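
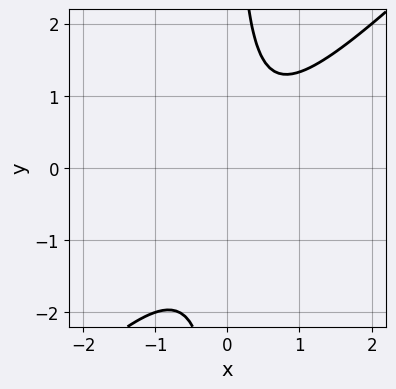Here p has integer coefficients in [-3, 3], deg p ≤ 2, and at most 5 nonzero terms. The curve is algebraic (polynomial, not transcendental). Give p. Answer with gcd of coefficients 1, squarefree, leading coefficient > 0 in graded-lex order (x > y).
3*x^2 - 3*x*y - x + 2

(a) Degree: no degree-1 curve has this shape, so deg p = 2.
(b) Against the integer gridlines: no y-intercept at any integer in the box; it misses every integer gridline on the x-axis.
(c) The integer polynomial consistent with all of this is the stated p.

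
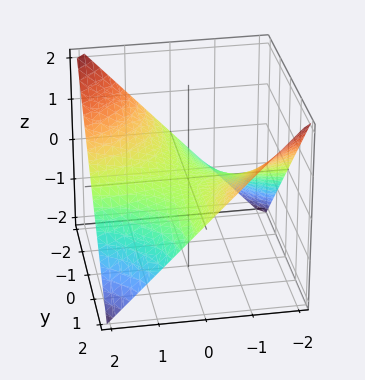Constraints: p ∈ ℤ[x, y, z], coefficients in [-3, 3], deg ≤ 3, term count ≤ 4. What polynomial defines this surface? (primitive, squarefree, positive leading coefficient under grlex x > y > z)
x*y + 2*z

1. deg p = 2. A saddle surface; a quadric.
2. Reading off the gridlines: it meets the z-axis at z = 0 (among the integer gridlines); every point of the x-axis in the box is on the surface; every point of the y-axis in the box is on the surface.
3. Solving for integer coefficients yields p as stated.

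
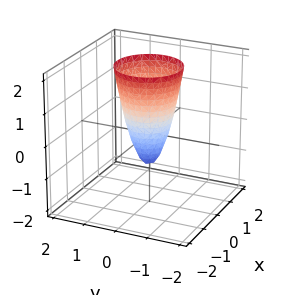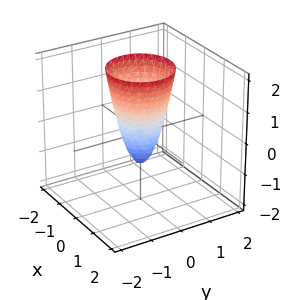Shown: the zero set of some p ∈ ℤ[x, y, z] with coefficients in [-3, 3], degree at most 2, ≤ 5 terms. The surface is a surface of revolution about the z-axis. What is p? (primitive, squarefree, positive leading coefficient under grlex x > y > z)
3*x^2 + 3*y^2 - z - 1

(a) The degree is 2 — a generic line meets the surface in up to 2 points.
(b) Symmetries: rotational symmetry about the z-axis ⇒ p depends on x, y only through x² + y².
(c) Checking where it meets the axes: it crosses the z-axis at the gridline z = -1; a circular section at z = 1 has radius between 0 and 1.
(d) Assembling these constraints gives the stated polynomial.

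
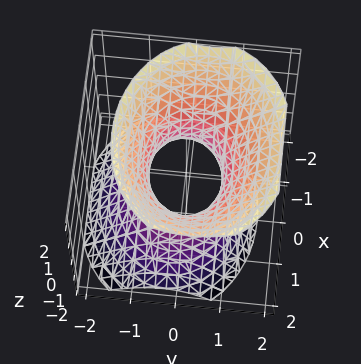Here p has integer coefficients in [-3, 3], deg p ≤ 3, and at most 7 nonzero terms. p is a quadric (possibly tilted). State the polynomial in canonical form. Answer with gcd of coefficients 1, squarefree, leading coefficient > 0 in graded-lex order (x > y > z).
2*x^2 + 3*y^2 - y*z - 2*z^2 - 2

deg p = 2.
Reading off the gridlines: the surface avoids every integer z-axis point in the box; among the integer gridlines, it crosses the x-axis at x ∈ {-1, 1}.
Fitting integer coefficients to these (and the overall shape) gives p.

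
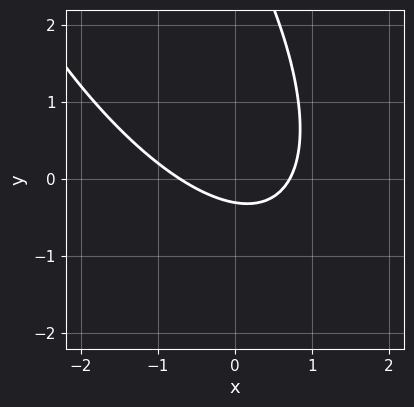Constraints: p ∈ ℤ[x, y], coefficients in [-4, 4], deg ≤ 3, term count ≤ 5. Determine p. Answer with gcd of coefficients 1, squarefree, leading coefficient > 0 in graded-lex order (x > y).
2*x^2 + 2*x*y + y^2 - 3*y - 1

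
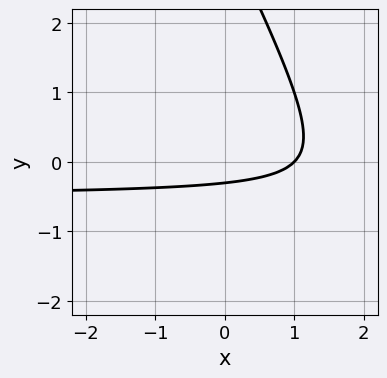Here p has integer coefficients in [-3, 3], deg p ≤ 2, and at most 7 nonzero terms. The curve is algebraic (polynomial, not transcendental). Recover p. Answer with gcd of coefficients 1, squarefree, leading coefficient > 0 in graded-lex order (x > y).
(a) Degree: the shape is more complex than any degree-1 curve, so deg p = 2.
(b) Observable constraints: one x-axis crossing is at x = 1.
(c) The integer polynomial consistent with all of this is the stated p.

2*x*y + y^2 + x - 3*y - 1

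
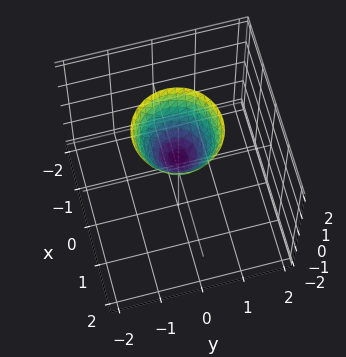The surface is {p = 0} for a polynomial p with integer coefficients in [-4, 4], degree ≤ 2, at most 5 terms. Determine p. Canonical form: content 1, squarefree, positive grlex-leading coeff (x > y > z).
deg p = 2. The shape is more complex than any degree-1 surface.
Symmetries: every cross-section ⟂ z is a circle, so x, y appear only via x² + y².
Against the integer gridlines: no y-intercept at any integer in the box; the surface avoids every integer x-axis point in the box; a circular section at z = 2 has radius exactly 1.
These observations pin down the coefficients.

3*x^2 + 3*y^2 - 2*z + 1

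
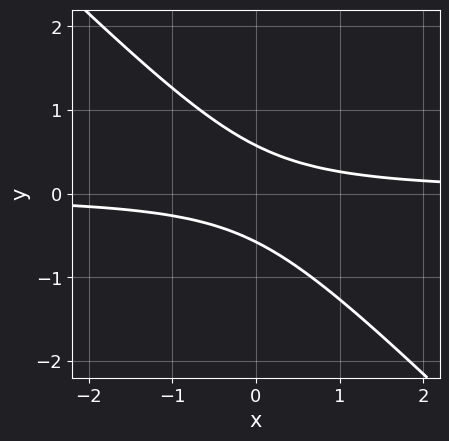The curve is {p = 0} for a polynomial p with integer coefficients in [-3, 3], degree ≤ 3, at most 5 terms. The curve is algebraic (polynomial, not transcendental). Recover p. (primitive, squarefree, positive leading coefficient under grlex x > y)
First, the degree is 2 — no degree-1 curve has this shape.
Next, observable constraints: the curve avoids every integer x-axis point in the box.
Finally, these observations pin down the coefficients.

3*x*y + 3*y^2 - 1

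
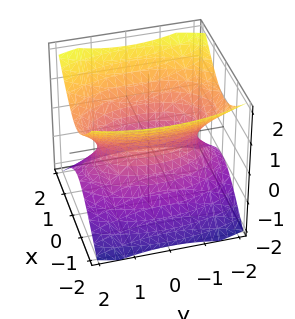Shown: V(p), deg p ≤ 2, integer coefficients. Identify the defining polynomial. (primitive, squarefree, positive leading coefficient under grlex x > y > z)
3*x^2 + y^2 - 3*z^2 - 2

deg p = 2.
Symmetries: the z ↦ −z reflection is a symmetry, so z appears only in even powers; it's symmetric under x → −x, forcing even powers of x; mirror symmetry y ↦ −y ⇒ only even powers of y.
Against the integer gridlines: the surface avoids every integer z-axis point in the box.
Fitting integer coefficients to these (and the overall shape) gives p.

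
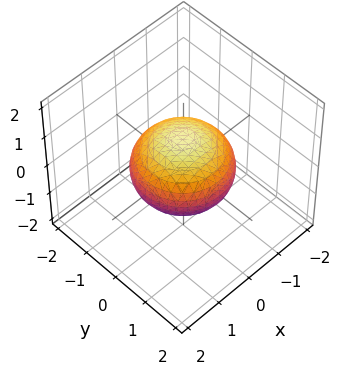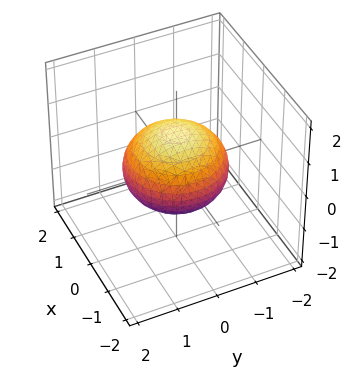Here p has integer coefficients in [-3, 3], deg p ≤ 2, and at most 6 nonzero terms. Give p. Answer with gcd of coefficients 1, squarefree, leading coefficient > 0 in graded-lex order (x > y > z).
1. Degree: a closed, bounded, convex surface; a quadric, so deg p = 2.
2. Symmetries: rotational symmetry about the z-axis ⇒ p depends on x, y only through x² + y²; it's symmetric under z → −z, forcing even powers of z.
3. Checking where it meets the axes: a circular section at z = 0 has radius between 1 and 2; the z-axis gridline crossings are at z ∈ {-1, 1}.
4. The integer polynomial consistent with all of this is the stated p.

2*x^2 + 2*y^2 + 3*z^2 - 3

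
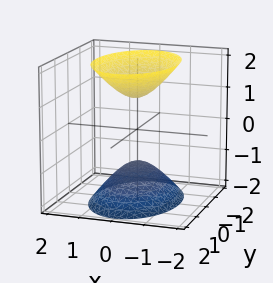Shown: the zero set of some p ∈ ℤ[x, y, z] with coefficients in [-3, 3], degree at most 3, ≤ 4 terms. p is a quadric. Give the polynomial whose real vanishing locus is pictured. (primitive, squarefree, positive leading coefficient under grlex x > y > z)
The picture has 2 separate pieces. They look like related sheets of one shape, so recover p as a whole.
deg p = 2. Two sheets facing apart; a quadric.
Symmetries: mirror symmetry y ↦ −y ⇒ only even powers of y; mirror symmetry z ↦ −z ⇒ only even powers of z; it's symmetric under x → −x, forcing even powers of x.
Checking where it meets the axes: the surface avoids every integer x-axis point in the box; the z-axis gridline crossings are at z ∈ {-1, 1}; it misses every integer gridline on the y-axis.
Fitting integer coefficients to these (and the overall shape) gives p.

2*x^2 + y^2 - z^2 + 1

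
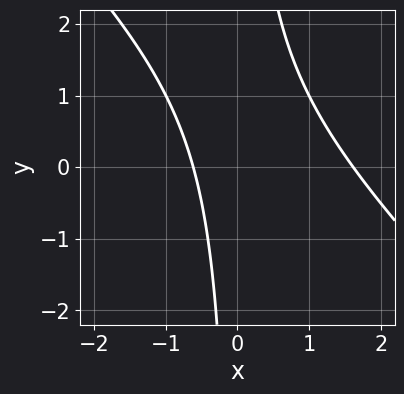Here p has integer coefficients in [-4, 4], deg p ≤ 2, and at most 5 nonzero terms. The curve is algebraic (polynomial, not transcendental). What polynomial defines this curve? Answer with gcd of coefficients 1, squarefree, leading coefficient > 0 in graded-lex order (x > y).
deg p = 2. No degree-1 curve has this shape.
Reading off the gridlines: the curve avoids every integer y-axis point in the box.
Matching integer coefficients to the picture gives p.

x^2 + x*y - x - 1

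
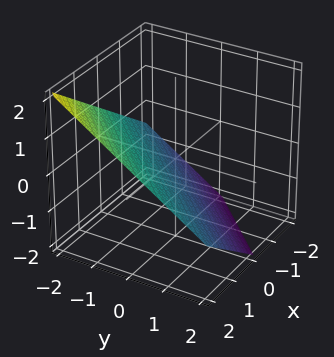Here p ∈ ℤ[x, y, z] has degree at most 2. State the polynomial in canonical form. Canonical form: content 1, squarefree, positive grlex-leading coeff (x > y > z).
2*x - 2*y - 3*z - 2

First, degree: every cross-section is a straight line — this is a plane, so deg p = 1.
Next, reading off the gridlines: it meets the y-axis at y = -1 (among the integer gridlines); it meets the x-axis at x = 1 (among the integer gridlines).
Finally, the integer polynomial consistent with all of this is the stated p.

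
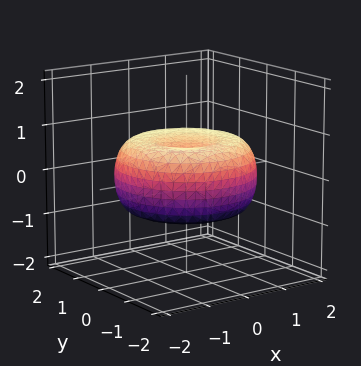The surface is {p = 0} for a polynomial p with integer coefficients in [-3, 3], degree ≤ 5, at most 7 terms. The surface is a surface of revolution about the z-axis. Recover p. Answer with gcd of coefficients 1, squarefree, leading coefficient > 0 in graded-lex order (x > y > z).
(a) Degree: the shape is more complex than any degree-3 surface, so deg p = 4.
(b) Symmetries: the z-axis is an axis of rotation, so x and y enter only as x² + y².
(c) From the visible intercepts: a circular section at z = 0 has radius between 1 and 2.
(d) Solving for integer coefficients yields p as stated.

x^4 + 2*x^2*y^2 + y^4 - 2*x^2 - 2*y^2 + 3*z^2 - 1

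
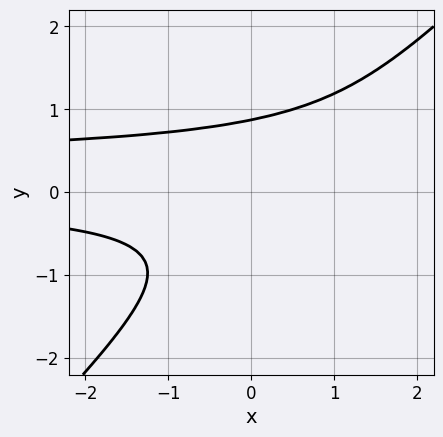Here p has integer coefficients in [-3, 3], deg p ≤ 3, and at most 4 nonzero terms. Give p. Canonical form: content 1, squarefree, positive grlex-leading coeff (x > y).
3*x*y^2 - 3*y^3 - x*y + 2

(a) deg p = 3.
(b) Checking where it meets the axes: the curve avoids every integer x-axis point in the box.
(c) Fitting integer coefficients to these (and the overall shape) gives p.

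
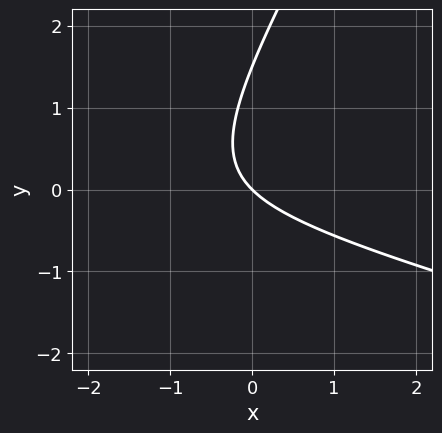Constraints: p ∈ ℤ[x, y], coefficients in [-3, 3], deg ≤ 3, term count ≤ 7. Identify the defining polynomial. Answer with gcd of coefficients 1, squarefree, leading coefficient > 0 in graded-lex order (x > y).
x^2 + 3*x*y - 2*y^2 + 3*x + 3*y

First, the degree is 2 — a generic line meets the curve in up to 2 points.
Then, reading off the gridlines: one y-axis crossing is at y = 0; it crosses the x-axis at the gridline x = 0.
Finally, matching integer coefficients to the picture gives p.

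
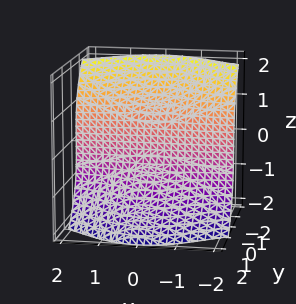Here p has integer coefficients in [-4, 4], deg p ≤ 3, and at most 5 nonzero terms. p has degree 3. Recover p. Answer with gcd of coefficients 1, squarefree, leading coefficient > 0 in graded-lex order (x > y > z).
2*x^2*y + y^3 + z^3 + y

(a) Degree: the shape is more complex than any degree-2 surface, so deg p = 3.
(b) Observable constraints: the visible x-axis segment lies entirely on the surface; it meets the y-axis at y = 0 (among the integer gridlines); it meets the z-axis at z = 0 (among the integer gridlines).
(c) Solving for integer coefficients yields p as stated.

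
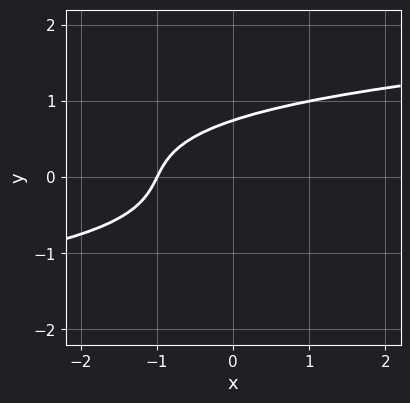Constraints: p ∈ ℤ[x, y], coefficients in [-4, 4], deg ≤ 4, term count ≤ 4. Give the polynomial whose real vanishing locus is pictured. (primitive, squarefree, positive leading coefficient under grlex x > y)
Degree: the shape is more complex than any degree-2 curve, so deg p = 3.
Reading off the gridlines: one x-axis crossing is at x = -1.
Putting this together gives p.

3*y^3 - 2*x + y - 2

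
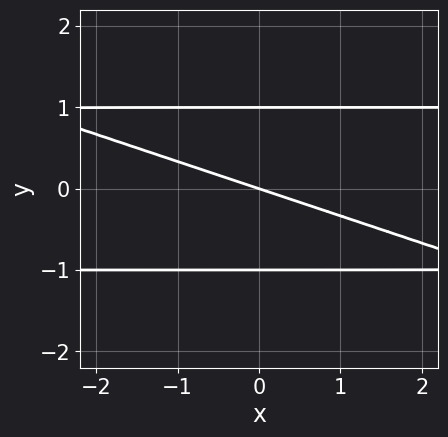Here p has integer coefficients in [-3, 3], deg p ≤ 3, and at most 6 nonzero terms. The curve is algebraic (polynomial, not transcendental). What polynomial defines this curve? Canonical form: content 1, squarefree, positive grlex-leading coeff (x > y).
x*y^2 + 3*y^3 - x - 3*y

Degree: a generic line meets the curve in up to 3 points, so deg p = 3.
Reading off the gridlines: among the integer gridlines, it crosses the y-axis at y ∈ {-1, 0, 1}; one x-axis crossing is at x = 0.
Putting this together gives p.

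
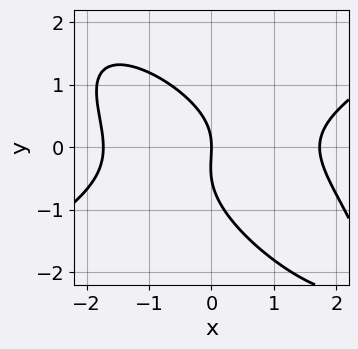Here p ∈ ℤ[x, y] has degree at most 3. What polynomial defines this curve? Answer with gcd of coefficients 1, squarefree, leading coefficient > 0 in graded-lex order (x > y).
x^3 - 2*x*y^2 - 2*y^3 - y^2 - 3*x

First, deg p = 3.
Next, reading off the gridlines: it crosses the x-axis at the gridline x = 0; one y-axis crossing is at y = 0.
Finally, assembling these constraints gives the stated polynomial.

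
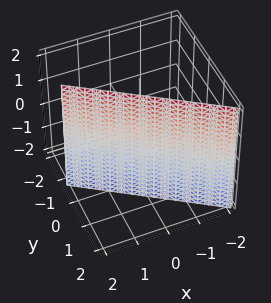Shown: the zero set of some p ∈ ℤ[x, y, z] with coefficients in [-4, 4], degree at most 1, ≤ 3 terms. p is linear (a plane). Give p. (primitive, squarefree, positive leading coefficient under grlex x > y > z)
1. deg p = 1. Every cross-section is a straight line — this is a plane.
2. Against the integer gridlines: the surface avoids every integer z-axis point in the box; one x-axis crossing is at x = 1.
3. Solving for integer coefficients yields p as stated.

2*x + 3*y - 2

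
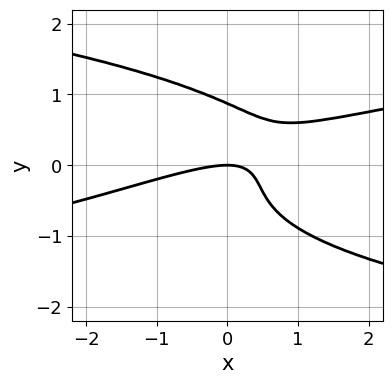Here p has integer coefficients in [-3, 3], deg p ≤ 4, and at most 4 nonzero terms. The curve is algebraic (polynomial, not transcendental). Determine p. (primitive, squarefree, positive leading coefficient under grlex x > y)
1. Degree: the shape is more complex than any degree-3 curve, so deg p = 4.
2. Against the integer gridlines: one y-axis crossing is at y = 0; it meets the x-axis at x = 0 (among the integer gridlines).
3. Assembling these constraints gives the stated polynomial.

3*y^4 - x^2 + 3*x*y - 2*y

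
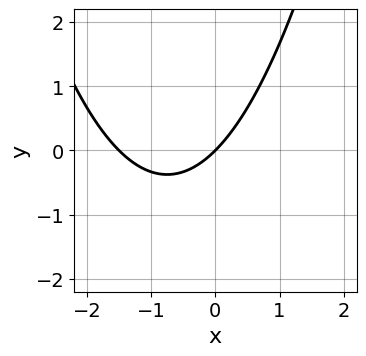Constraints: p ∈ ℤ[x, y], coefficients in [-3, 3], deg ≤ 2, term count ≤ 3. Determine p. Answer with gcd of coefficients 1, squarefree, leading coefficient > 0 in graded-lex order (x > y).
deg p = 2.
From the axis intercepts and sections: one x-axis crossing is at x = 0; it crosses the y-axis at the gridline y = 0.
Solving for integer coefficients yields p as stated.

2*x^2 + 3*x - 3*y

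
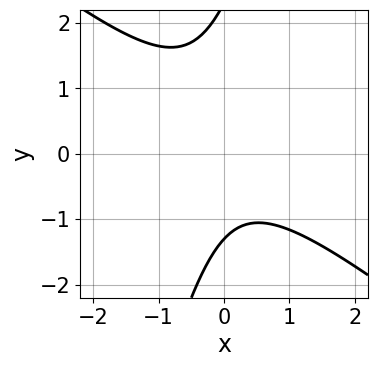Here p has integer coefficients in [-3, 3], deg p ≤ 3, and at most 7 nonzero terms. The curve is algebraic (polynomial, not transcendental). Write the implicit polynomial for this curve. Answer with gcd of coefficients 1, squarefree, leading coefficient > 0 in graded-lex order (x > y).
3*x^2 + 3*x*y - y^2 + y + 3

(a) Degree: a generic line meets the curve in up to 2 points, so deg p = 2.
(b) Against the integer gridlines: the curve avoids every integer x-axis point in the box.
(c) These observations pin down the coefficients.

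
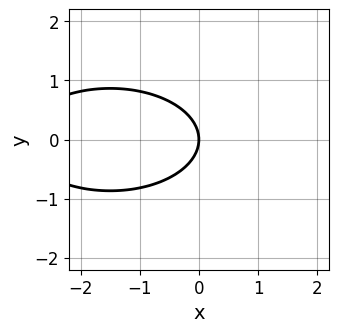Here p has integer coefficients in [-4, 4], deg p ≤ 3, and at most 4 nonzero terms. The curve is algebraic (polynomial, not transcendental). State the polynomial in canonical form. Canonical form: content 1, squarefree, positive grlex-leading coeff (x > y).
1. The degree is 2 — a generic line meets the curve in up to 2 points.
2. Symmetries: the y ↦ −y reflection is a symmetry, so y appears only in even powers.
3. From the visible intercepts: it meets the y-axis at y = 0 (among the integer gridlines); it crosses the x-axis at the gridline x = 0.
4. The integer polynomial consistent with all of this is the stated p.

x^2 + 3*y^2 + 3*x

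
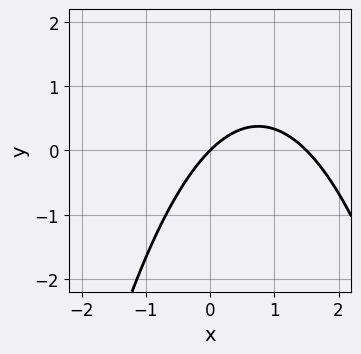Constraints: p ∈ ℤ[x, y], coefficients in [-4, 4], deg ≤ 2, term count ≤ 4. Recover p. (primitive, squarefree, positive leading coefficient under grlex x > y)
1. deg p = 2. The shape is more complex than any degree-1 curve.
2. From the visible intercepts: one y-axis crossing is at y = 0; one x-axis crossing is at x = 0.
3. Together with the visible shape, these determine p as stated.

2*x^2 - 3*x + 3*y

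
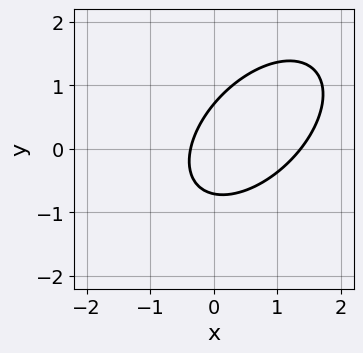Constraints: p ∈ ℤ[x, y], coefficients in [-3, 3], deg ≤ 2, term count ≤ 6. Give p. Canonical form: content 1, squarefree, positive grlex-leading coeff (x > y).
2*x^2 - 2*x*y + 2*y^2 - 2*x - 1

First, the degree is 2 — no degree-1 curve has this shape.
Finally, the integer polynomial consistent with all of this is the stated p.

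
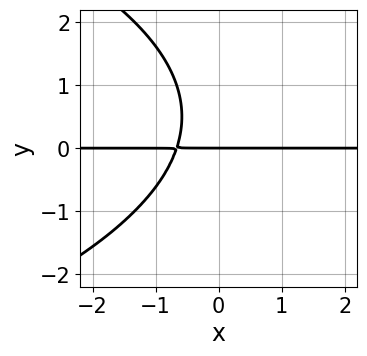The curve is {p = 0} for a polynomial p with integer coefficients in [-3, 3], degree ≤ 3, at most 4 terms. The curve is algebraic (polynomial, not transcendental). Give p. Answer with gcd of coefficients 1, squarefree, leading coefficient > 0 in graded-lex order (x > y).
The degree is 3 — a generic line meets the curve in up to 3 points.
From the visible intercepts: it meets the y-axis at y = 0 (among the integer gridlines); every point of the x-axis in the box is on the curve.
Solving for integer coefficients yields p as stated.

y^3 + 3*x*y - y^2 + 2*y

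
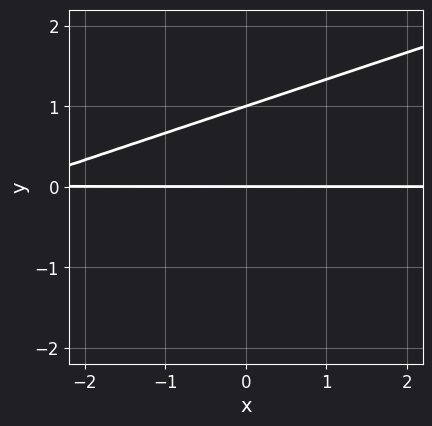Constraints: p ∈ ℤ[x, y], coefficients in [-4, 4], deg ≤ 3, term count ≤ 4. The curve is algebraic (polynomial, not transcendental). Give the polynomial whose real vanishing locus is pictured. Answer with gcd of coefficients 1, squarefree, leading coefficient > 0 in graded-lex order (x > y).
deg p = 2. The shape is more complex than any degree-1 curve.
From the axis intercepts and sections: the visible x-axis segment lies entirely on the curve; among the integer gridlines, it crosses the y-axis at y ∈ {0, 1}.
Putting this together gives p.

x*y - 3*y^2 + 3*y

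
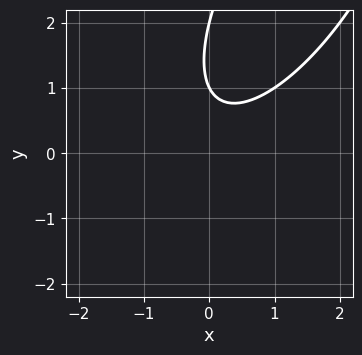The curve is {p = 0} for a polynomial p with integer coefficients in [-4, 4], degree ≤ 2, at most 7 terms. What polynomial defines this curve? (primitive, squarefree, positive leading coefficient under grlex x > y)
First, degree: no degree-1 curve has this shape, so deg p = 2.
Next, reading off the gridlines: the y-axis gridline crossings are at y ∈ {1, 2}; no x-intercept at any integer in the box.
Finally, matching integer coefficients to the picture gives p.

2*x^2 - 2*x*y + y^2 - 3*y + 2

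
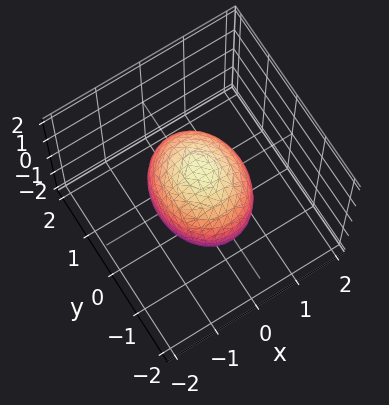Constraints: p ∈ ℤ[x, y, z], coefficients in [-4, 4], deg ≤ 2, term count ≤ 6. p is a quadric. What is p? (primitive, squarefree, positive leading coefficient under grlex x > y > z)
The degree is 2 — a closed, bounded, convex surface; a quadric.
Symmetries: mirror symmetry z ↦ −z ⇒ only even powers of z; it's symmetric under x → −x, forcing even powers of x; mirror symmetry y ↦ −y ⇒ only even powers of y.
From the axis intercepts and sections: among the integer gridlines, it crosses the x-axis at x ∈ {-1, 1}.
Matching integer coefficients to the picture gives p.

3*x^2 + 2*y^2 + 2*z^2 - 3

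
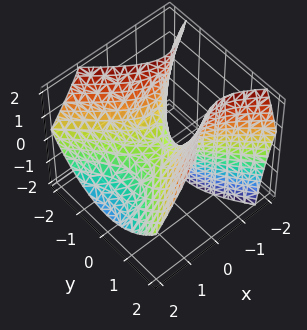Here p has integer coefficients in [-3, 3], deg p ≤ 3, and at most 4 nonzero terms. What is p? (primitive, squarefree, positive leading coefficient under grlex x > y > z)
x^2 + x*z - y^2 + z

(a) The degree is 2 — the shape is more complex than any degree-1 surface.
(b) Observable constraints: it crosses the x-axis at the gridline x = 0; one z-axis crossing is at z = 0; it meets the y-axis at y = 0 (among the integer gridlines).
(c) These observations pin down the coefficients.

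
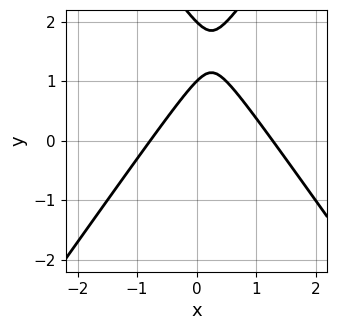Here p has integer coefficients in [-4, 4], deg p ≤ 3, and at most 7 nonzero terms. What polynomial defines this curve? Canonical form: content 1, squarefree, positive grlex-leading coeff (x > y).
2*x^2 - y^2 - x + 3*y - 2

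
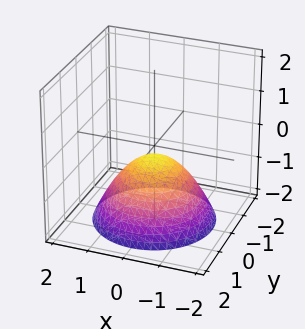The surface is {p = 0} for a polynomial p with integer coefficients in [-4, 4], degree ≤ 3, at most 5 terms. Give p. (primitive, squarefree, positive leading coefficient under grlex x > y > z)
2*x^2 + 2*y^2 + 3*z + 1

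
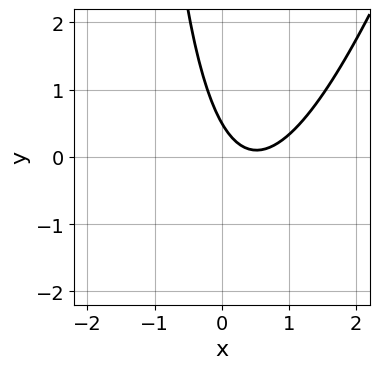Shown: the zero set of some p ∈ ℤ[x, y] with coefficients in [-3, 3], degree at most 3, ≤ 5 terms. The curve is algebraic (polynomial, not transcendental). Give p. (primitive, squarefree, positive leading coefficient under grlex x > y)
First, the degree is 2 — the shape is more complex than any degree-1 curve.
Next, against the integer gridlines: the curve avoids every integer x-axis point in the box.
Finally, solving for integer coefficients yields p as stated.

3*x^2 - x*y - 3*x - 2*y + 1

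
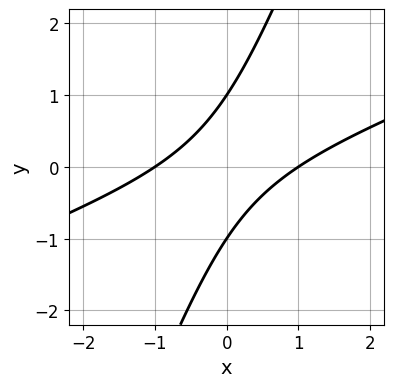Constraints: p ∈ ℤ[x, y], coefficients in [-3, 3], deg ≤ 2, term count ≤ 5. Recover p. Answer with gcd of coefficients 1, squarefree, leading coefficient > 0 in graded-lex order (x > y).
x^2 - 3*x*y + y^2 - 1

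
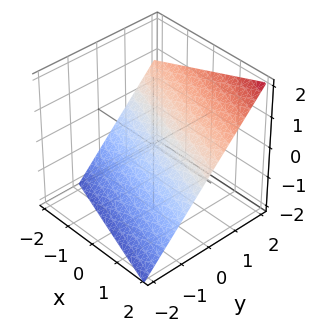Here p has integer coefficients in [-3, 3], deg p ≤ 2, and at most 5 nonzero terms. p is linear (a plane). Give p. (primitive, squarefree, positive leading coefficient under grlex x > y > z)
(a) deg p = 1.
(b) From the axis intercepts and sections: it crosses the x-axis at the gridline x = 2.
(c) Fitting integer coefficients to these (and the overall shape) gives p.

x + 3*y - 3*z - 2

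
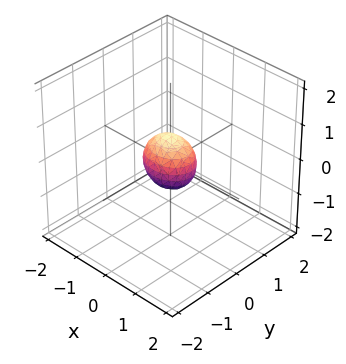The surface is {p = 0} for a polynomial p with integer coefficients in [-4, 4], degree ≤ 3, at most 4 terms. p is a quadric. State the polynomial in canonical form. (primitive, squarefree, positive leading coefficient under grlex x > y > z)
2*x^2 + 3*y^2 + 2*z^2 - 1

Degree: bounded and convex; a quadric, so deg p = 2.
Symmetries: it's symmetric under x → −x, forcing even powers of x; the z ↦ −z reflection is a symmetry, so z appears only in even powers; it's symmetric under y → −y, forcing even powers of y.
Assembling these constraints gives the stated polynomial.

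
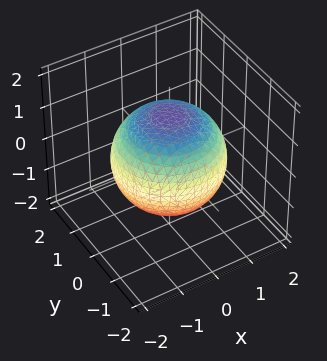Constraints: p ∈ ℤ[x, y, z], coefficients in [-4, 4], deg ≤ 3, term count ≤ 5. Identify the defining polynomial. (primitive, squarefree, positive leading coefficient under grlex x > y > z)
x^2 + y^2 + z^2 - 2

1. The degree is 2 — a generic line meets the surface in up to 2 points.
2. Symmetry: the z-axis is an axis of rotation, so x and y enter only as x² + y².
3. Reading off the gridlines: a circular section at z = -1 has radius exactly 1.
4. Solving for integer coefficients yields p as stated.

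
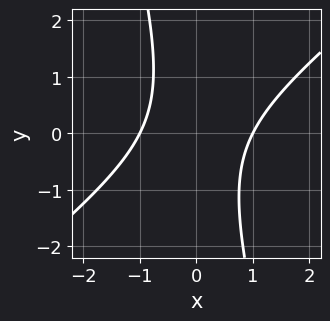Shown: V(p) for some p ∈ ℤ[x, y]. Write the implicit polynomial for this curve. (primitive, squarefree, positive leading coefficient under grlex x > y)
3*x^2 - 3*x*y - y^2 - 3

deg p = 2. A generic line meets the curve in up to 2 points.
From the visible intercepts: the curve avoids every integer y-axis point in the box; among the integer gridlines, it crosses the x-axis at x ∈ {-1, 1}.
These observations pin down the coefficients.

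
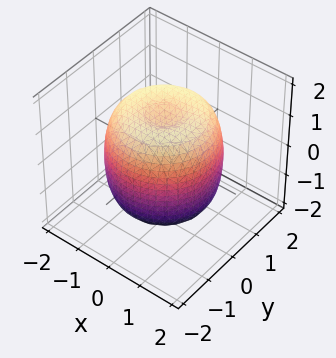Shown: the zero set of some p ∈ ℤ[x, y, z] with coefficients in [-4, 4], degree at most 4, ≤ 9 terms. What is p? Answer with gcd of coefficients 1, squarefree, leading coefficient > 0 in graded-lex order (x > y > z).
2*x^4 + 4*x^2*y^2 + 2*y^4 - 3*x^2 - 3*y^2 + 2*z^2 - 3

(a) deg p = 4.
(b) Symmetries: rotational symmetry about the z-axis ⇒ p depends on x, y only through x² + y².
(c) Against the integer gridlines: a circular section at z = -1 has radius between 1 and 2.
(d) These observations pin down the coefficients.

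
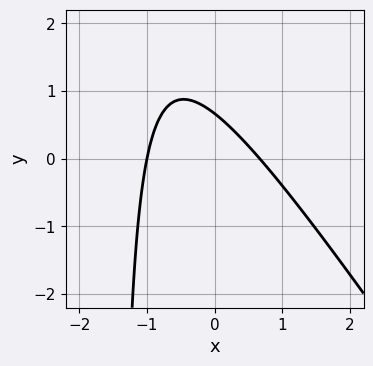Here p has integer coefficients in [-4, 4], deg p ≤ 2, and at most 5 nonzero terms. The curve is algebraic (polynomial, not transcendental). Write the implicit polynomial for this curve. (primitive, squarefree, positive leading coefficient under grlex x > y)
1. Degree: the shape is more complex than any degree-1 curve, so deg p = 2.
2. From the axis intercepts and sections: one x-axis crossing is at x = -1.
3. Matching integer coefficients to the picture gives p.

3*x^2 + 2*x*y + x + 3*y - 2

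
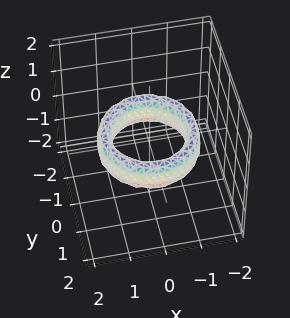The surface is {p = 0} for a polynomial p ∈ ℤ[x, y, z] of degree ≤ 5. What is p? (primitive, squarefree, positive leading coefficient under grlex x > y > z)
Degree: the shape is more complex than any degree-3 surface, so deg p = 4.
Symmetries: rotational symmetry about the z-axis ⇒ p depends on x, y only through x² + y².
Against the integer gridlines: among the integer gridlines, it crosses the y-axis at y ∈ {-1, 1}; a circular section at z = 0 has radius exactly 1; the surface avoids every integer z-axis point in the box.
Solving for integer coefficients yields p as stated. Check: (-1, 0, 0) on the x-axis lies on the surface, and p(-1, 0, 0) = 0. ✓

x^4 + 2*x^2*y^2 + y^4 - 3*x^2 - 3*y^2 + z^2 + 2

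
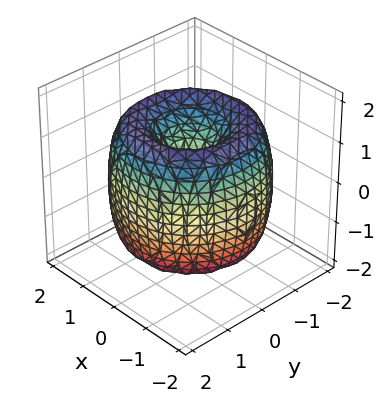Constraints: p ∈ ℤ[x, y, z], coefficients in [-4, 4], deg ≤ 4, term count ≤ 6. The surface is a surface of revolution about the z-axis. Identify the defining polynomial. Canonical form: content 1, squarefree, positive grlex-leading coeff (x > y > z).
First, degree: a generic line meets the surface in up to 4 points, so deg p = 4.
Next, symmetries: every cross-section ⟂ z is a circle, so x, y appear only via x² + y².
Next, from the axis intercepts and sections: a circular section at z = 1 has radius between 0 and 1; it crosses the z-axis at the gridline z = 0.
Finally, these observations pin down the coefficients.

x^4 + 2*x^2*y^2 + y^4 - 3*x^2 - 3*y^2 + z^2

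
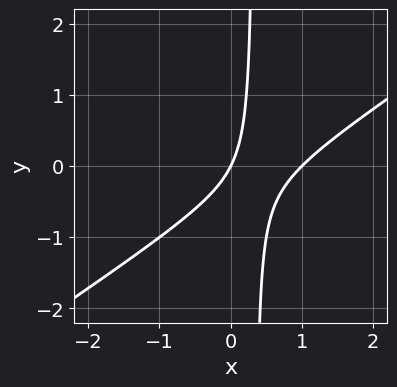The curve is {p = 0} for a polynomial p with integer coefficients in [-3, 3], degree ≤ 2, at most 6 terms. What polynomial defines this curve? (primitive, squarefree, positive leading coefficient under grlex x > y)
2*x^2 - 3*x*y - 2*x + y

First, degree: the shape is more complex than any degree-1 curve, so deg p = 2.
Next, from the axis intercepts and sections: one y-axis crossing is at y = 0; among the integer gridlines, it crosses the x-axis at x ∈ {0, 1}.
Finally, these observations pin down the coefficients.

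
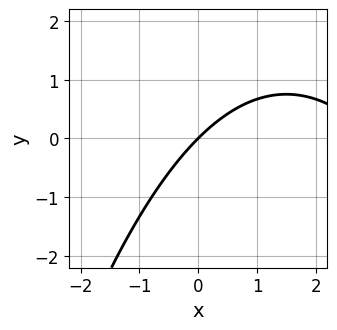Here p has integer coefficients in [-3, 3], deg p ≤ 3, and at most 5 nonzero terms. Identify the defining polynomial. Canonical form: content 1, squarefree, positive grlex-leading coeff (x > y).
x^2 - 3*x + 3*y

1. deg p = 2.
2. From the visible intercepts: one y-axis crossing is at y = 0; it meets the x-axis at x = 0 (among the integer gridlines).
3. Putting this together gives p.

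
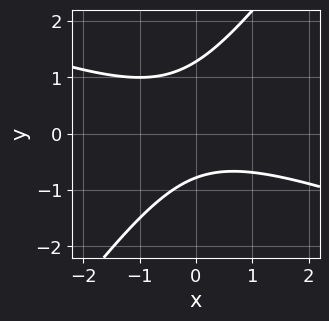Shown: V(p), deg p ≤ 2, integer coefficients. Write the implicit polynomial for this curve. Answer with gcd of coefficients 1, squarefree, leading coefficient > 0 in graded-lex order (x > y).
The degree is 2 — no degree-1 curve has this shape.
Checking where it meets the axes: no x-intercept at any integer in the box.
Fitting integer coefficients to these (and the overall shape) gives p.

x^2 + 2*x*y - 2*y^2 + y + 2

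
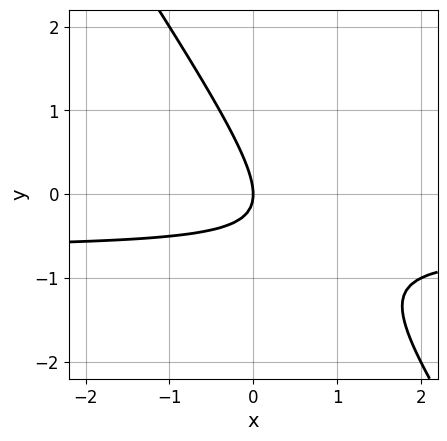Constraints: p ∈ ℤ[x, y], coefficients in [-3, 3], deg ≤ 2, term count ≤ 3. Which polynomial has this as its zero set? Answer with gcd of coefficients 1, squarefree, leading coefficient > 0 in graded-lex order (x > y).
3*x*y + 2*y^2 + 2*x

(a) deg p = 2. A generic line meets the curve in up to 2 points.
(b) Against the integer gridlines: one y-axis crossing is at y = 0; it meets the x-axis at x = 0 (among the integer gridlines).
(c) Putting this together gives p.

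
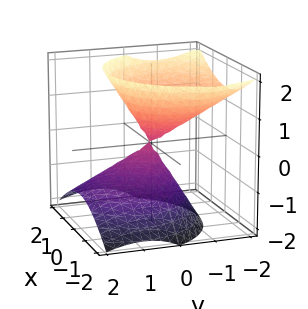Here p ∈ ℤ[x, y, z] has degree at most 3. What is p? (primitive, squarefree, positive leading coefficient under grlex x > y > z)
x^2 + y^2 + y*z - z^2

The picture has 2 separate pieces. They look like related sheets of one shape, so recover p as a whole.
deg p = 2. No degree-1 surface has this shape.
Reading off the gridlines: it crosses the x-axis at the gridline x = 0; one z-axis crossing is at z = 0.
Solving for integer coefficients yields p as stated.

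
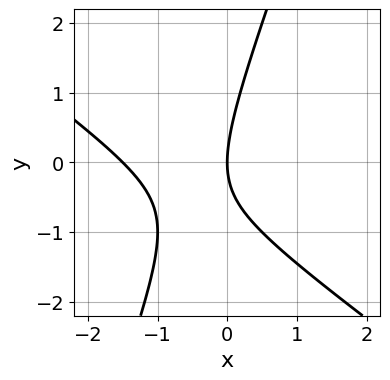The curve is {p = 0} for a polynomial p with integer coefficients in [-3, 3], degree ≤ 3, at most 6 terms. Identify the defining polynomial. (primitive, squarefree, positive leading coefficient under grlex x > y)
2*x^2 + 2*x*y - y^2 + 3*x

1. The degree is 2 — the shape is more complex than any degree-1 curve.
2. Reading off the gridlines: it meets the y-axis at y = 0 (among the integer gridlines); one x-axis crossing is at x = 0.
3. Together with the visible shape, these determine p as stated.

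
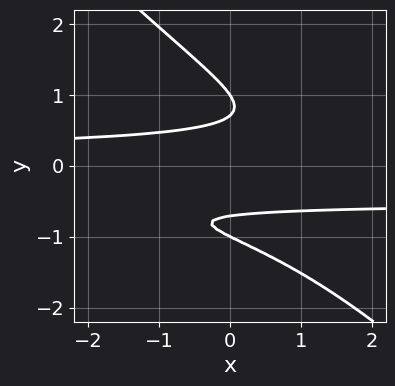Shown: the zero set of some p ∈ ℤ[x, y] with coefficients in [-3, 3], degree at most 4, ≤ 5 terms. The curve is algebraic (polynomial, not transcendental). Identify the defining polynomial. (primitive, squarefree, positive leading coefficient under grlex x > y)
First, deg p = 4. A generic line meets the curve in up to 4 points.
Then, against the integer gridlines: the y-axis gridline crossings are at y ∈ {-1, 1}; the curve avoids every integer x-axis point in the box.
Finally, matching integer coefficients to the picture gives p.

2*x*y^3 + 2*y^4 + x*y^2 - 3*y^2 + 1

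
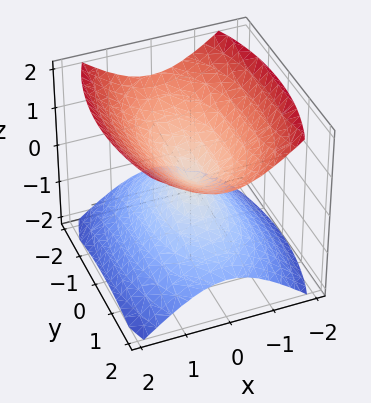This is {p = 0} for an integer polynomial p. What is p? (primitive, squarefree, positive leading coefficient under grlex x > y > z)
3*x^2 + y^2 - 3*z^2

(a) I count 2 distinct pieces.
(b) deg p = 2.
(c) Symmetries: the z ↦ −z reflection is a symmetry, so z appears only in even powers; it's symmetric under y → −y, forcing even powers of y; the x ↦ −x reflection is a symmetry, so x appears only in even powers.
(d) Reading off the gridlines: it crosses the x-axis at the gridline x = 0; it crosses the z-axis at the gridline z = 0; one y-axis crossing is at y = 0.
(e) These observations pin down the coefficients.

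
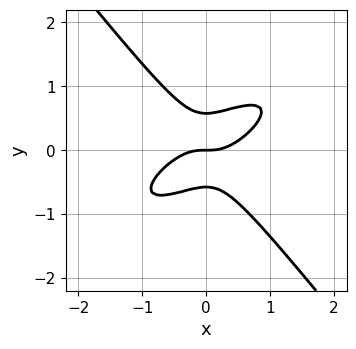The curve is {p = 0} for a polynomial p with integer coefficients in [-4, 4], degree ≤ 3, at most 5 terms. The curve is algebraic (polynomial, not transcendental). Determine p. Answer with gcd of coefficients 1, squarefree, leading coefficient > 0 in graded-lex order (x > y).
2*x^3 - 3*x^2*y + 3*y^3 - y

First, deg p = 3. No degree-2 curve has this shape.
Then, reading off the gridlines: one x-axis crossing is at x = 0; it meets the y-axis at y = 0 (among the integer gridlines).
Finally, putting this together gives p.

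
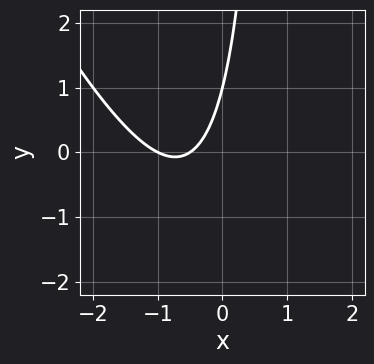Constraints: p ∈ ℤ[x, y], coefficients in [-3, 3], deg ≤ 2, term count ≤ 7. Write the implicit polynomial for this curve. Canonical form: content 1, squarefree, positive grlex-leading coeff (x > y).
First, degree: a generic line meets the curve in up to 2 points, so deg p = 2.
Next, from the axis intercepts and sections: one y-axis crossing is at y = 1; it meets the x-axis at x = -1 (among the integer gridlines).
Finally, these observations pin down the coefficients.

2*x^2 + x*y + 3*x - y + 1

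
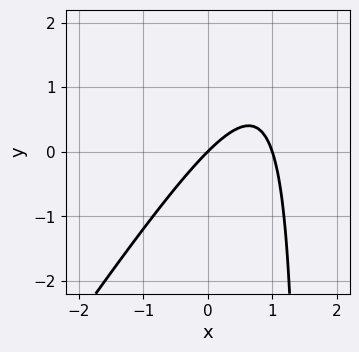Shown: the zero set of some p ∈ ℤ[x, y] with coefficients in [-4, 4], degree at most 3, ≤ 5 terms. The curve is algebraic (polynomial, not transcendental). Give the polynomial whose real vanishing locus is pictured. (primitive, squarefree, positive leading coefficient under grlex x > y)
First, the degree is 2 — a generic line meets the curve in up to 2 points.
Next, from the visible intercepts: the x-axis gridline crossings are at x ∈ {0, 1}; it crosses the y-axis at the gridline y = 0.
Finally, solving for integer coefficients yields p as stated.

3*x^2 - 2*x*y - 3*x + 3*y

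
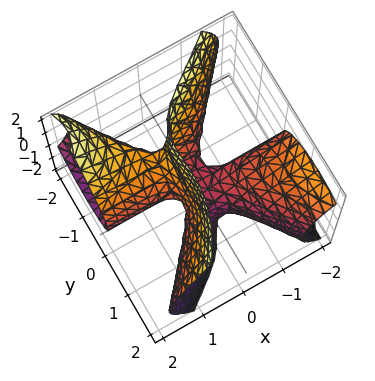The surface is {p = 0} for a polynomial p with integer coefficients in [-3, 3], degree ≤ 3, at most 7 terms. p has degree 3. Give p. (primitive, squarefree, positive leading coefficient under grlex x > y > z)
The degree is 3 — no degree-2 surface has this shape.
Against the integer gridlines: one z-axis crossing is at z = 0; every point of the x-axis in the box is on the surface; it crosses the y-axis at the gridline y = 0.
These observations pin down the coefficients.

3*x^2*y + 2*x*y*z + 3*x*z^2 - 2*y^3 - z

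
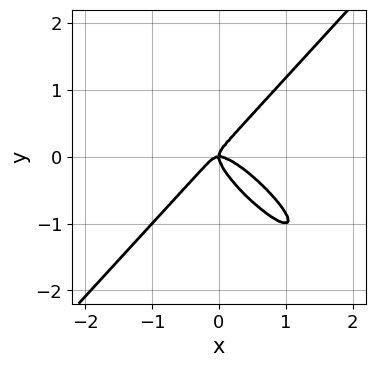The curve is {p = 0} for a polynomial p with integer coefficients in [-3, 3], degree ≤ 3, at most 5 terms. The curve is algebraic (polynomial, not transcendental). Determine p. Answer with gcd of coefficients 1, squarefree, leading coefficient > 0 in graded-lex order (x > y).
3*x^3 + 3*x^2*y - 2*x*y^2 - 3*y^3 + x*y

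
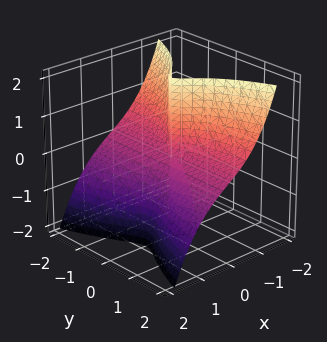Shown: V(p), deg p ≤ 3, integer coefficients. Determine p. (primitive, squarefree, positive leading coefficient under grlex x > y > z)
There are 2 components.
Degree: no degree-2 surface has this shape, so deg p = 3.
From the visible intercepts: every point of the z-axis in the box is on the surface; one x-axis crossing is at x = 0; every point of the y-axis in the box is on the surface.
Matching integer coefficients to the picture gives p.

3*x^3 + 2*x*y^2 + 3*y^2*z + x*z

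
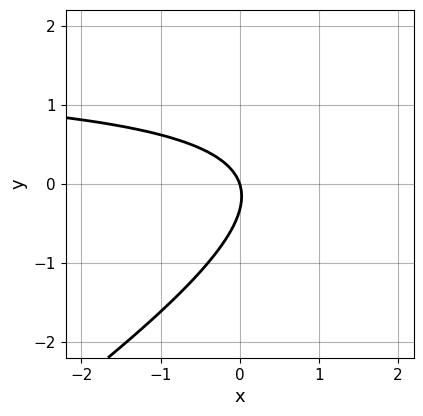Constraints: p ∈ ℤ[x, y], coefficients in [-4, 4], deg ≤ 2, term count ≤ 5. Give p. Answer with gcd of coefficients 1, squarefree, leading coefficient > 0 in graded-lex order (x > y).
2*x*y - 3*y^2 - 3*x - y

The degree is 2 — no degree-1 curve has this shape.
Reading off the gridlines: it meets the y-axis at y = 0 (among the integer gridlines); one x-axis crossing is at x = 0.
Assembling these constraints gives the stated polynomial.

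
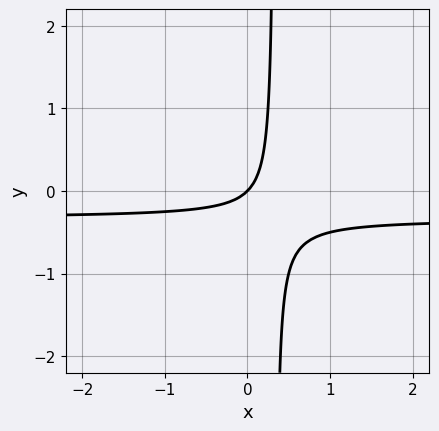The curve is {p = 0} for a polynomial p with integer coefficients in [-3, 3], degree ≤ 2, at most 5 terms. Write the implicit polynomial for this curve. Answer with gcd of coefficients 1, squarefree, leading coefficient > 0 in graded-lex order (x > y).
3*x*y + x - y

First, deg p = 2.
Next, from the visible intercepts: one x-axis crossing is at x = 0; one y-axis crossing is at y = 0.
Finally, these observations pin down the coefficients.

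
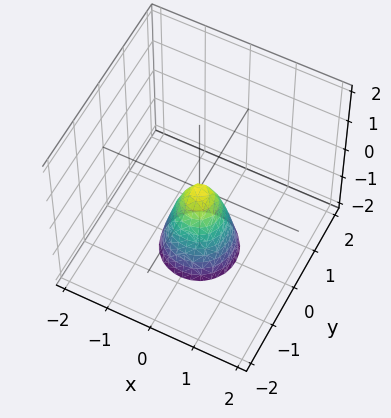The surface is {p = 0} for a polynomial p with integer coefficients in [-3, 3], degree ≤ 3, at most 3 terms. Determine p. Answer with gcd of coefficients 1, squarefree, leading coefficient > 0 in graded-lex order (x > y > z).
(a) deg p = 2.
(b) By symmetry, the surface is invariant under rotation about z: p = q(x² + y², z).
(c) From the axis intercepts and sections: it crosses the y-axis at the gridline y = 0; one z-axis crossing is at z = 0; one x-axis crossing is at x = 0; a circular section at z = -2 has radius between 0 and 1.
(d) The integer polynomial consistent with all of this is the stated p.

3*x^2 + 3*y^2 + z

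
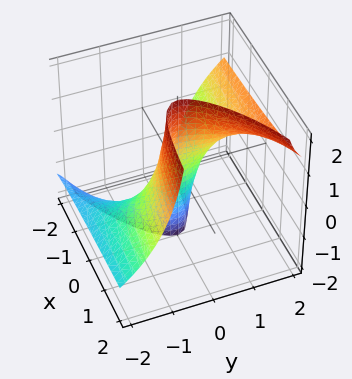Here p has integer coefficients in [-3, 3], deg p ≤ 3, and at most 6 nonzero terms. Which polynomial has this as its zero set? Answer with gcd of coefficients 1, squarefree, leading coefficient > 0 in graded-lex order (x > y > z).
(a) Degree: no degree-2 surface has this shape, so deg p = 3.
(b) Checking where it meets the axes: every point of the z-axis in the box is on the surface; it meets the x-axis at x = 0 (among the integer gridlines); it crosses the y-axis at the gridline y = 0.
(c) Matching integer coefficients to the picture gives p.

x*y^2 - x*y*z - y^3 + 2*y^2*z - 3*x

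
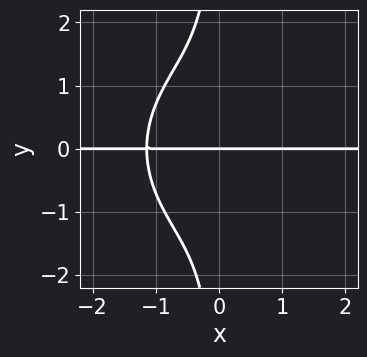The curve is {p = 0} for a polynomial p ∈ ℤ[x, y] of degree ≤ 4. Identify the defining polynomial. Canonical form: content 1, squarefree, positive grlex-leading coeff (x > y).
2*x^3*y + 2*x*y^3 + 3*y

1. deg p = 4.
2. Reading off the gridlines: the visible x-axis segment lies entirely on the curve; it meets the y-axis at y = 0 (among the integer gridlines).
3. Matching integer coefficients to the picture gives p.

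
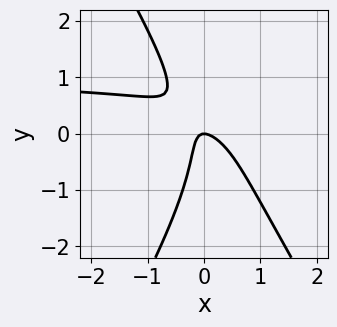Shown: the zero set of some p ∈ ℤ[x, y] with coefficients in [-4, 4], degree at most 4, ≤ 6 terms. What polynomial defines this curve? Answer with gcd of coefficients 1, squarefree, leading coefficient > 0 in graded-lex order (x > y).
(a) The degree is 3 — no degree-2 curve has this shape.
(b) Observable constraints: it meets the y-axis at y = 0 (among the integer gridlines); one x-axis crossing is at x = 0.
(c) Putting this together gives p.

3*x^2*y - y^3 - 3*x^2 - 3*x*y - y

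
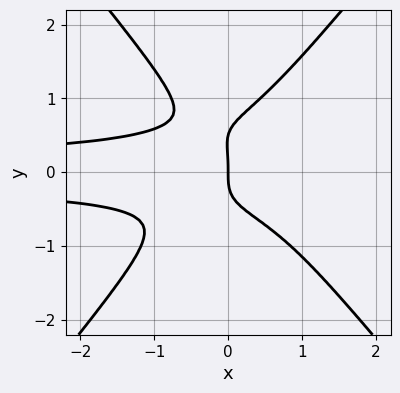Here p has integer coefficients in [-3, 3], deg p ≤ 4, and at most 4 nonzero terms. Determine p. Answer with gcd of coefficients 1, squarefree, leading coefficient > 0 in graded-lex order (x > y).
First, degree: no degree-3 curve has this shape, so deg p = 4.
Then, against the integer gridlines: one x-axis crossing is at x = 0; one y-axis crossing is at y = 0.
Finally, these observations pin down the coefficients.

3*x^2*y^2 - 2*y^4 + y^3 + x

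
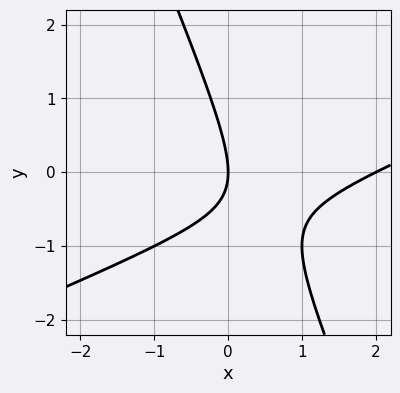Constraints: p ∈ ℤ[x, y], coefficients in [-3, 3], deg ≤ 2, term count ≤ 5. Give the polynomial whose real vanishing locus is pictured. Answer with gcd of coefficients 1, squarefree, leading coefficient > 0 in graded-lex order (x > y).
1. The degree is 2 — a generic line meets the curve in up to 2 points.
2. Reading off the gridlines: it crosses the y-axis at the gridline y = 0; the x-axis gridline crossings are at x ∈ {0, 2}.
3. Together with the visible shape, these determine p as stated.

x^2 - 2*x*y - y^2 - 2*x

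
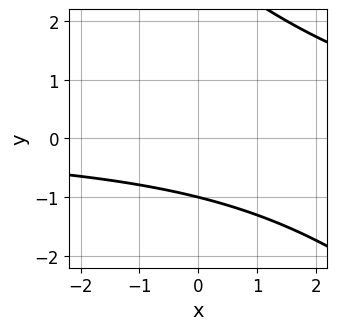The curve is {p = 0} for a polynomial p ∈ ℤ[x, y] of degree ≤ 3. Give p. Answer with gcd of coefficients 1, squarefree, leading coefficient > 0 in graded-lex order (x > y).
x*y + y^2 - 2*y - 3

(a) Degree: the shape is more complex than any degree-1 curve, so deg p = 2.
(b) From the axis intercepts and sections: it misses every integer gridline on the x-axis; it crosses the y-axis at the gridline y = -1.
(c) Putting this together gives p.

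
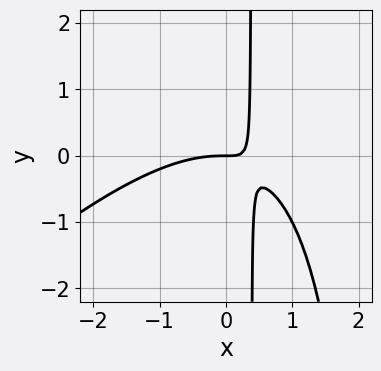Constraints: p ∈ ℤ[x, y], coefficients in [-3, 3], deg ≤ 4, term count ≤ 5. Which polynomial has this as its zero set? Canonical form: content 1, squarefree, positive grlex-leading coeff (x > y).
x^3 - x^2*y + 3*x*y - y

1. deg p = 3. The shape is more complex than any degree-2 curve.
2. Reading off the gridlines: it crosses the y-axis at the gridline y = 0; one x-axis crossing is at x = 0.
3. Putting this together gives p.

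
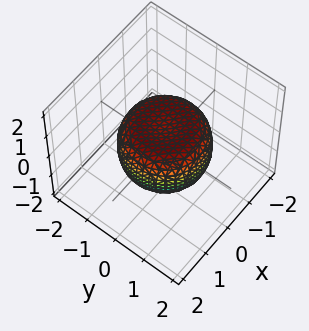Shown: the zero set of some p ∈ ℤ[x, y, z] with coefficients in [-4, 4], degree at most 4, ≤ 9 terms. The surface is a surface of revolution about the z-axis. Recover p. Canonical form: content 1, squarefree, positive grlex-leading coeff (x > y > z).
Degree: the shape is more complex than any degree-3 surface, so deg p = 4.
By symmetry, the z-axis is an axis of rotation, so x and y enter only as x² + y².
From the axis intercepts and sections: a circular section at z = 0 has radius between 1 and 2.
Matching integer coefficients to the picture gives p.

2*x^4 + 4*x^2*y^2 + 2*y^4 - 2*x^2 - 2*y^2 + 3*z^2 - 2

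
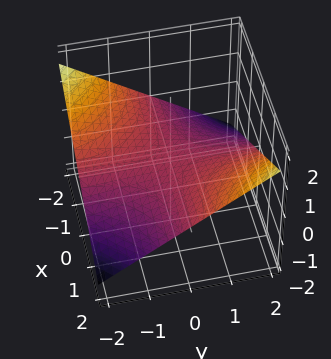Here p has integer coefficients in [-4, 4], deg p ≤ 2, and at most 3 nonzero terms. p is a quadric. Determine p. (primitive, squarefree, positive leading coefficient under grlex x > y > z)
x*y - 3*z

1. deg p = 2. A hyperbolic paraboloid; a quadric.
2. From the visible intercepts: every point of the y-axis in the box is on the surface; every point of the x-axis in the box is on the surface.
3. Together with the visible shape, these determine p as stated.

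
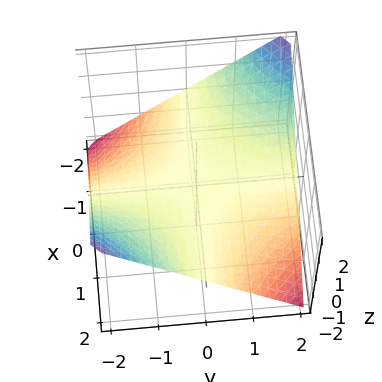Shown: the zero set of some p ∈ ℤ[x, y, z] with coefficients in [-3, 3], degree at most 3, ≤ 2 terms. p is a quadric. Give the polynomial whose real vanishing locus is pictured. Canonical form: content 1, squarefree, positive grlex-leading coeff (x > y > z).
x*y + 2*z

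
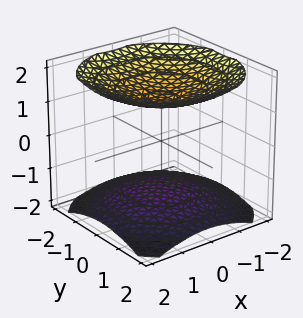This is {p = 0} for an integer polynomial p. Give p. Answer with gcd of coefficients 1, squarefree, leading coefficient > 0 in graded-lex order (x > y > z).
x^2 + y^2 - 2*z^2 + 3

1. I count 2 distinct pieces. They look like related sheets of one shape, so recover p as a whole.
2. Degree: two separate bowl-shaped sheets opening away from each other; a quadric, so deg p = 2.
3. Symmetries: the z ↦ −z reflection is a symmetry, so z appears only in even powers; the surface is invariant under rotation about z: p = q(x² + y², z).
4. Observable constraints: it misses every integer gridline on the y-axis; it misses every integer gridline on the x-axis.
5. Solving for integer coefficients yields p as stated.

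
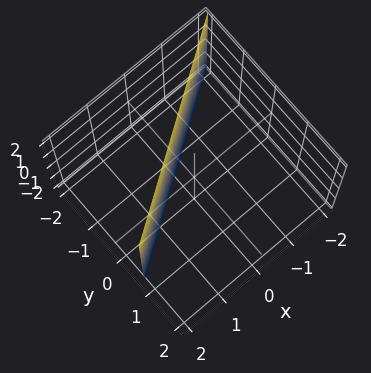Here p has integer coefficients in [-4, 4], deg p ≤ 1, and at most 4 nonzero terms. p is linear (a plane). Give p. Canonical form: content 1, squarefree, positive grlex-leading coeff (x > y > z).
1. The degree is 1 — every cross-section is a straight line — this is a plane.
2. Against the integer gridlines: the surface avoids every integer z-axis point in the box; it crosses the x-axis at the gridline x = 1.
3. Matching integer coefficients to the picture gives p.

2*x - 3*y - 2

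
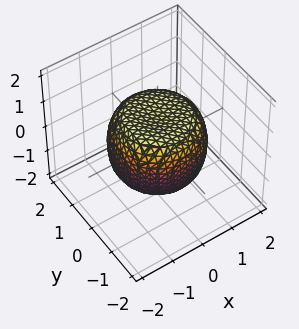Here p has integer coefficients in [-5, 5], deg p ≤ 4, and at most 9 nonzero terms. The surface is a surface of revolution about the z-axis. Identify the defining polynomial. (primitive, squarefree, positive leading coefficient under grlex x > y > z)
2*x^4 + 4*x^2*y^2 + 2*y^4 - 2*x^2 - 2*y^2 + 3*z^2 - 3

First, the degree is 4 — the shape is more complex than any degree-3 surface.
Then, symmetries: the z-axis is an axis of rotation, so x and y enter only as x² + y².
Then, against the integer gridlines: a circular section at z = 1 has radius exactly 1; the z-axis gridline crossings are at z ∈ {-1, 1}.
Finally, putting this together gives p.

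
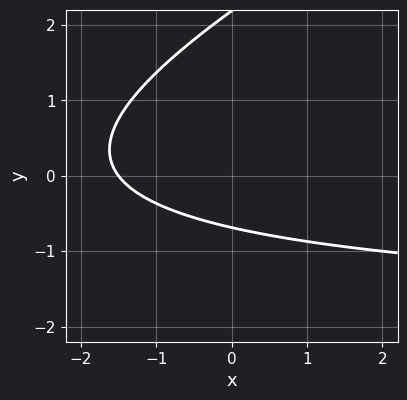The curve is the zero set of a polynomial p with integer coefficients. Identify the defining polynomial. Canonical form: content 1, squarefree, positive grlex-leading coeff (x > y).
(a) The degree is 2 — the shape is more complex than any degree-1 curve.
(b) Putting this together gives p.

x*y - 2*y^2 + 2*x + 3*y + 3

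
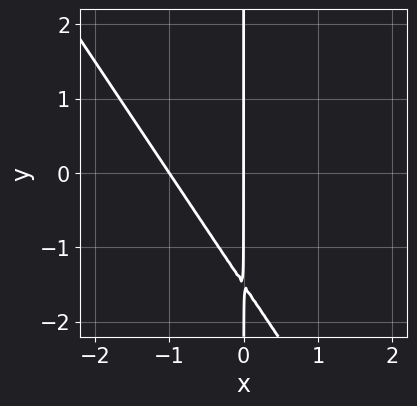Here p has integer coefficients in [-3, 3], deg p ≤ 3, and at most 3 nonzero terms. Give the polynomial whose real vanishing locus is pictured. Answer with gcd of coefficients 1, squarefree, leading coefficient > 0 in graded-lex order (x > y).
1. deg p = 2.
2. Observable constraints: among the integer gridlines, it crosses the x-axis at x ∈ {-1, 0}; every point of the y-axis in the box is on the curve.
3. Solving for integer coefficients yields p as stated.

3*x^2 + 2*x*y + 3*x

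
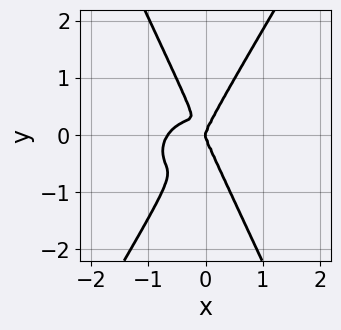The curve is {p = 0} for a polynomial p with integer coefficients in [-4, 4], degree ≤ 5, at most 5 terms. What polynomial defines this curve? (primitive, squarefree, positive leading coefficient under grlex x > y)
3*x^4 - 2*x^3*y + 3*x^2*y^2 - y^4 + 2*x^3

First, the degree is 4 — no degree-3 curve has this shape.
Next, reading off the gridlines: it crosses the y-axis at the gridline y = 0; it meets the x-axis at x = 0 (among the integer gridlines).
Finally, putting this together gives p.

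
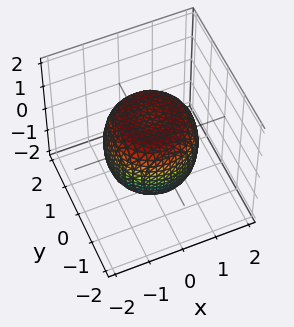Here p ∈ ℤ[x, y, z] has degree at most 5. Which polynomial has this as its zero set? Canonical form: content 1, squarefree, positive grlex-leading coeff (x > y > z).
x^4 + 2*x^2*y^2 + y^4 - x^2 - y^2 + z^2 - 1

1. The degree is 4 — the shape is more complex than any degree-3 surface.
2. By symmetry, the z-axis is an axis of rotation, so x and y enter only as x² + y².
3. From the axis intercepts and sections: a circular section at z = -1 has radius exactly 1; among the integer gridlines, it crosses the z-axis at z ∈ {-1, 1}.
4. Fitting integer coefficients to these (and the overall shape) gives p.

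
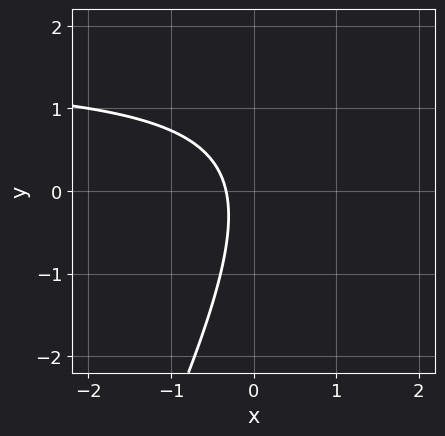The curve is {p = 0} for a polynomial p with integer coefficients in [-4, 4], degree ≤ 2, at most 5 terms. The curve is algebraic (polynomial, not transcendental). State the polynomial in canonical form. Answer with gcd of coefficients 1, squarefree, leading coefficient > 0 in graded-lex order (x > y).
2*x*y - y^2 - 3*x - 1

First, deg p = 2. A generic line meets the curve in up to 2 points.
Next, checking where it meets the axes: it misses every integer gridline on the y-axis.
Finally, matching integer coefficients to the picture gives p.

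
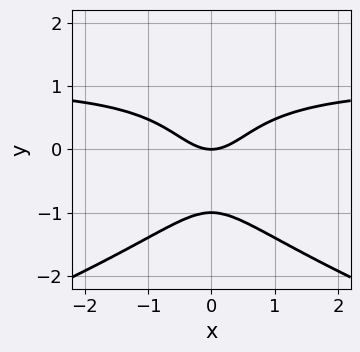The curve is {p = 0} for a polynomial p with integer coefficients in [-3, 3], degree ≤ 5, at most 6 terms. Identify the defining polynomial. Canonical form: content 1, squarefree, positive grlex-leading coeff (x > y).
(a) Degree: no degree-3 curve has this shape, so deg p = 4.
(b) Symmetries: it's symmetric under x → −x, forcing even powers of x.
(c) From the visible intercepts: one x-axis crossing is at x = 0; among the integer gridlines, it crosses the y-axis at y ∈ {-1, 0}.
(d) Putting this together gives p.

y^4 + x^2*y - x^2 + y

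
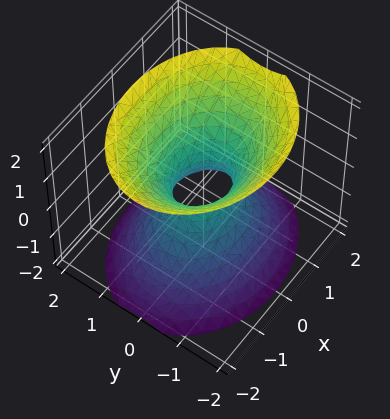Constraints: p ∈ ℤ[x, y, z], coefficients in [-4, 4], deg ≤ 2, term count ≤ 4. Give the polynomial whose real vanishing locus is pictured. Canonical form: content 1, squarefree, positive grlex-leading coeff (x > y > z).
2*x^2 + 3*y^2 - 2*z^2 - 1

1. Degree: an hourglass — one-sheet hyperboloid; a quadric, so deg p = 2.
2. Symmetries: the y ↦ −y reflection is a symmetry, so y appears only in even powers; mirror symmetry x ↦ −x ⇒ only even powers of x; mirror symmetry z ↦ −z ⇒ only even powers of z.
3. Reading off the gridlines: it misses every integer gridline on the z-axis.
4. Together with the visible shape, these determine p as stated.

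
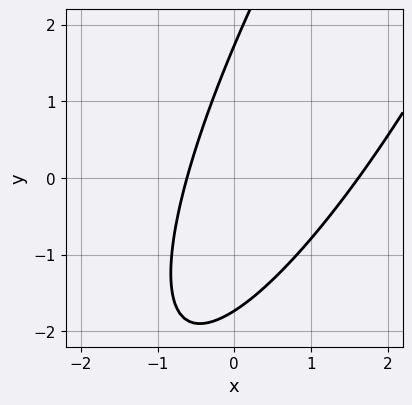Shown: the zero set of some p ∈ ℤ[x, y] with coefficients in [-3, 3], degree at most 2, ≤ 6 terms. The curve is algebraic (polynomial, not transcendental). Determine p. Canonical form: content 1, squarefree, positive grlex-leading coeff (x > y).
deg p = 2.
Solving for integer coefficients yields p as stated.

3*x^2 - 3*x*y + y^2 - 3*x - 3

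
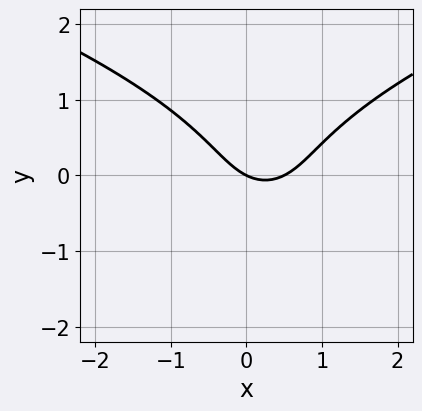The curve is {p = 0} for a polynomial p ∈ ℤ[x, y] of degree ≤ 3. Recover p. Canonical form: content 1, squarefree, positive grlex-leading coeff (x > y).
2*y^3 - 2*x^2 + x + 2*y

1. deg p = 3. A generic line meets the curve in up to 3 points.
2. From the visible intercepts: one x-axis crossing is at x = 0; it crosses the y-axis at the gridline y = 0.
3. The integer polynomial consistent with all of this is the stated p.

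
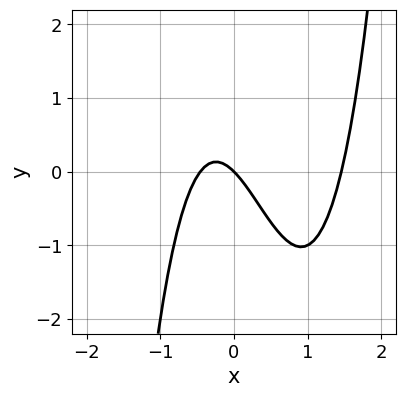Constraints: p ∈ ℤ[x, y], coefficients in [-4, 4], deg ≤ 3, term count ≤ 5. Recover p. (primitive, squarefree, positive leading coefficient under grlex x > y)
3*x^3 - 3*x^2 - 2*x - 2*y

deg p = 3.
Observable constraints: it crosses the x-axis at the gridline x = 0; one y-axis crossing is at y = 0.
Together with the visible shape, these determine p as stated.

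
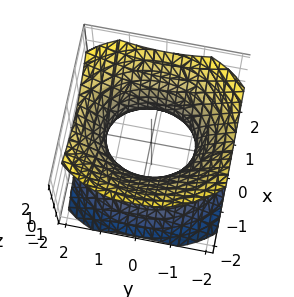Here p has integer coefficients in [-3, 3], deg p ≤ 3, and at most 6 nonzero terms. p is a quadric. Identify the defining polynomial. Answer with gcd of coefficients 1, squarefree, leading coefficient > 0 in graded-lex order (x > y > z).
First, the degree is 2 — one connected sheet with a waist; a quadric.
Then, symmetries: the x ↦ −x reflection is a symmetry, so x appears only in even powers; mirror symmetry y ↦ −y ⇒ only even powers of y; it's symmetric under z → −z, forcing even powers of z.
Then, from the visible intercepts: among the integer gridlines, it crosses the x-axis at x ∈ {-1, 1}; no z-intercept at any integer in the box.
Finally, these observations pin down the coefficients.

3*x^2 + 2*y^2 - 3*z^2 - 3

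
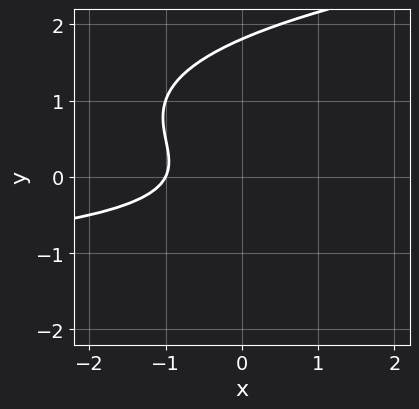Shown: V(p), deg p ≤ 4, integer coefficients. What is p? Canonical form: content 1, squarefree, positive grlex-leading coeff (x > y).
(a) deg p = 3. The shape is more complex than any degree-2 curve.
(b) From the axis intercepts and sections: it crosses the x-axis at the gridline x = -1.
(c) Assembling these constraints gives the stated polynomial.

2*y^3 - x*y - 3*y^2 - 2*x - 2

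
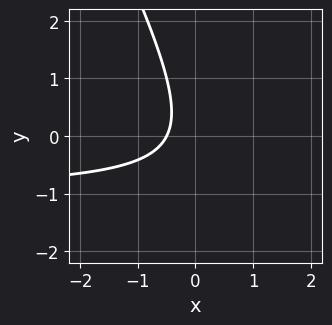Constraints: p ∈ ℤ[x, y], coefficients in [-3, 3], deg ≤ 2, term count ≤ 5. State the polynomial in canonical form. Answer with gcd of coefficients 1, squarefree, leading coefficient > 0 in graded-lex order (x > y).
2*x*y + y^2 + 2*x + 1

(a) Degree: the shape is more complex than any degree-1 curve, so deg p = 2.
(b) Observable constraints: the curve avoids every integer y-axis point in the box.
(c) Fitting integer coefficients to these (and the overall shape) gives p.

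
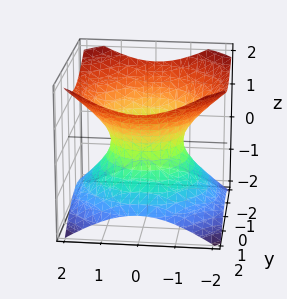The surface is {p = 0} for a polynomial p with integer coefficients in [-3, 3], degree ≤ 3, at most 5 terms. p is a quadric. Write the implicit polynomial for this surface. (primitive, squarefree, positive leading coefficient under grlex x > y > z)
2*x^2 + 2*y^2 - 3*z^2 - 2

First, degree: an hourglass — one-sheet hyperboloid; a quadric, so deg p = 2.
Then, by symmetry, the surface is invariant under rotation about z: p = q(x² + y², z); the z ↦ −z reflection is a symmetry, so z appears only in even powers.
Next, checking where it meets the axes: the y-axis gridline crossings are at y ∈ {-1, 1}; the surface avoids every integer z-axis point in the box; a circular section at z = 0 has radius exactly 1.
Finally, fitting integer coefficients to these (and the overall shape) gives p. Check: (-1, 0, 0) on the x-axis lies on the surface, and p(-1, 0, 0) = 0. ✓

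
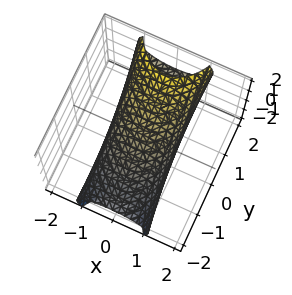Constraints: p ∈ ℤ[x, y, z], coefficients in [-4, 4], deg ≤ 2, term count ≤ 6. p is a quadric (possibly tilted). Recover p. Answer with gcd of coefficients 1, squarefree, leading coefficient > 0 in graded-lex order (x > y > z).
2*x^2 + y^2 - 3*y*z + 2*z^2 - 2

First, degree: the shape is more complex than any degree-1 surface, so deg p = 2.
Then, observable constraints: the x-axis gridline crossings are at x ∈ {-1, 1}; among the integer gridlines, it crosses the z-axis at z ∈ {-1, 1}.
Finally, putting this together gives p.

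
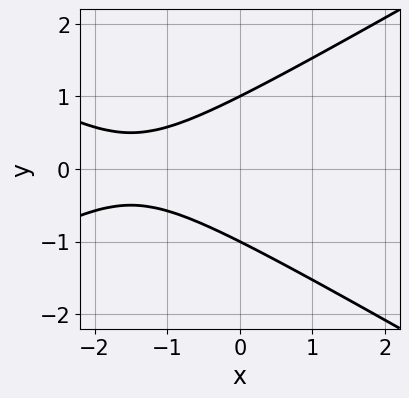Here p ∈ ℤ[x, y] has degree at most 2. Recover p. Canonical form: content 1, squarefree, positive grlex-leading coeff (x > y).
First, the degree is 2 — the shape is more complex than any degree-1 curve.
Then, symmetries: mirror symmetry y ↦ −y ⇒ only even powers of y.
Next, from the axis intercepts and sections: no x-intercept at any integer in the box; among the integer gridlines, it crosses the y-axis at y ∈ {-1, 1}.
Finally, together with the visible shape, these determine p as stated.

x^2 - 3*y^2 + 3*x + 3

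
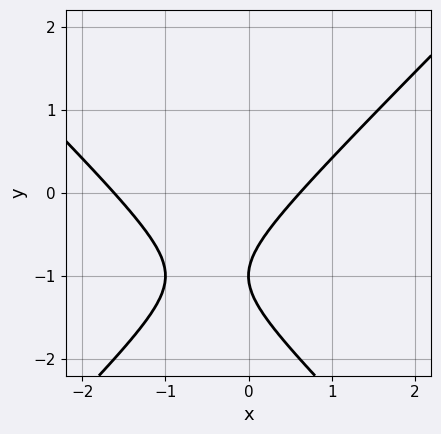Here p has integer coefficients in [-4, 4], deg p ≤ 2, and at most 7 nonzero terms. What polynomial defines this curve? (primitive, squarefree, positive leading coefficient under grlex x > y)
x^2 - y^2 + x - 2*y - 1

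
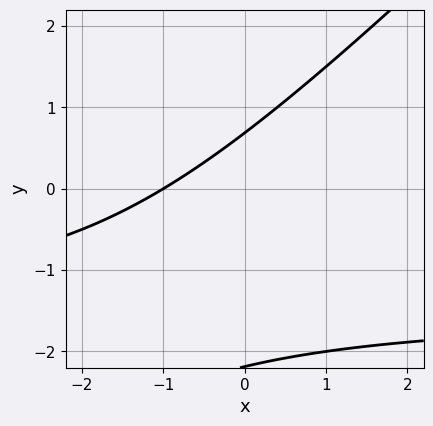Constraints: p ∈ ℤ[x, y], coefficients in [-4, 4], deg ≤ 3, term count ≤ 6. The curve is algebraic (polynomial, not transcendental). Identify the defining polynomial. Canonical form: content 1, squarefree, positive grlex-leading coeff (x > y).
2*x*y - 2*y^2 + 3*x - 3*y + 3

1. deg p = 2. No degree-1 curve has this shape.
2. Reading off the gridlines: it crosses the x-axis at the gridline x = -1.
3. Fitting integer coefficients to these (and the overall shape) gives p.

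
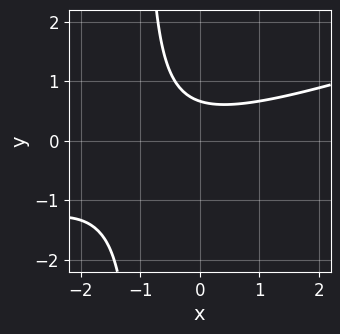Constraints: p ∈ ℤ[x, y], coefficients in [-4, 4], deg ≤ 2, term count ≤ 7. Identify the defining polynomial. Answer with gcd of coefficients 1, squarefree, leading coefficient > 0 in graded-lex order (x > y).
The degree is 2 — the shape is more complex than any degree-1 curve.
Reading off the gridlines: the curve avoids every integer x-axis point in the box.
Assembling these constraints gives the stated polynomial.

x^2 - 3*x*y + x - 3*y + 2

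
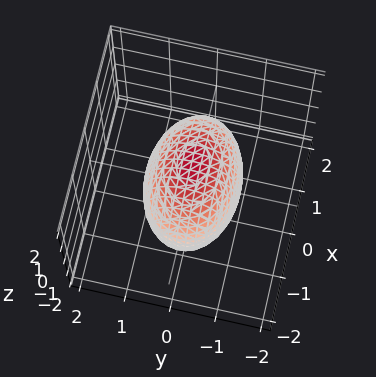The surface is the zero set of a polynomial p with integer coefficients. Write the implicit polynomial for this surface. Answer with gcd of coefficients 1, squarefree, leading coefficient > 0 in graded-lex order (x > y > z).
x^2 + 2*y^2 + z^2 - 2

(a) The degree is 2 — bounded and convex; a quadric.
(b) Symmetries: it's symmetric under z → −z, forcing even powers of z; it's symmetric under y → −y, forcing even powers of y; mirror symmetry x ↦ −x ⇒ only even powers of x.
(c) Against the integer gridlines: the y-axis gridline crossings are at y ∈ {-1, 1}.
(d) These observations pin down the coefficients.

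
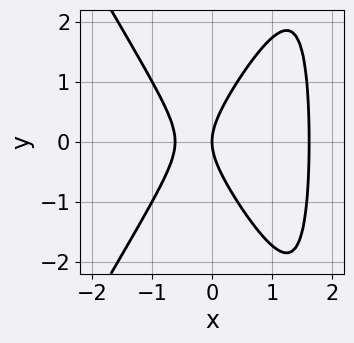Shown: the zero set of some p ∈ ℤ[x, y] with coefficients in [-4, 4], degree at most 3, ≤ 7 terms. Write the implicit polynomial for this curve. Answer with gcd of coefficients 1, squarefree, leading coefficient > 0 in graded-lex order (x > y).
3*x^3 - x*y^2 - 3*x^2 + 2*y^2 - 3*x

1. Degree: a generic line meets the curve in up to 3 points, so deg p = 3.
2. Symmetries: it's symmetric under y → −y, forcing even powers of y.
3. Reading off the gridlines: one y-axis crossing is at y = 0; it meets the x-axis at x = 0 (among the integer gridlines).
4. Assembling these constraints gives the stated polynomial.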